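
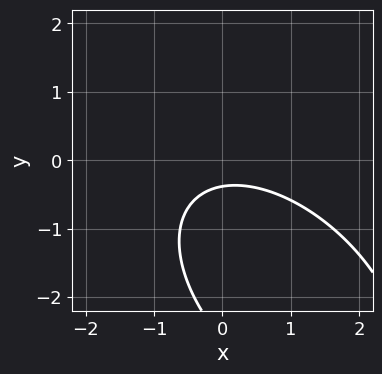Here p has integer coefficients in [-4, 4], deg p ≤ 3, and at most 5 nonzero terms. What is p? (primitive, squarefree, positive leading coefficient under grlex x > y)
x^2 + x*y + y^2 + 3*y + 1

deg p = 2. No degree-1 curve has this shape.
Against the integer gridlines: no x-intercept at any integer in the box.
Putting this together gives p.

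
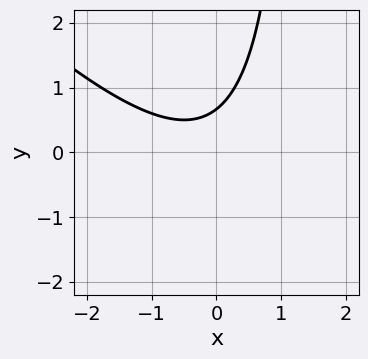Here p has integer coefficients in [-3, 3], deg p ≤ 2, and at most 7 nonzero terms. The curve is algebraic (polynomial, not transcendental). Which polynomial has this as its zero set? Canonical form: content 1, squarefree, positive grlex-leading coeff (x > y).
2*x^2 + 2*x*y + x - 3*y + 2

Degree: the shape is more complex than any degree-1 curve, so deg p = 2.
From the visible intercepts: it misses every integer gridline on the x-axis.
Together with the visible shape, these determine p as stated.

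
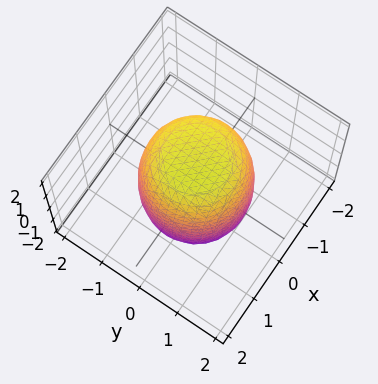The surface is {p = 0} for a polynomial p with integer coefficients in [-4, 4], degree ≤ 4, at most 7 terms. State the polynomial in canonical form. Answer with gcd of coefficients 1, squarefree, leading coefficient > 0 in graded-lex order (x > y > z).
deg p = 4. No degree-3 surface has this shape.
Symmetries: the z-axis is an axis of rotation, so x and y enter only as x² + y².
Checking where it meets the axes: a circular section at z = 1 has radius between 1 and 2.
Fitting integer coefficients to these (and the overall shape) gives p.

2*x^4 + 4*x^2*y^2 + 2*y^4 - x^2 - y^2 + z^2 - 3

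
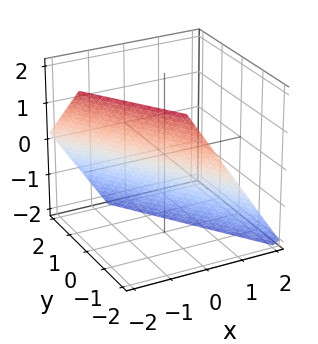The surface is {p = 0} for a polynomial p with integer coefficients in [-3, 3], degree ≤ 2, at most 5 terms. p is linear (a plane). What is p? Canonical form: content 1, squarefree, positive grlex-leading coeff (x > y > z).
3*x + 2*y + 2*z + 2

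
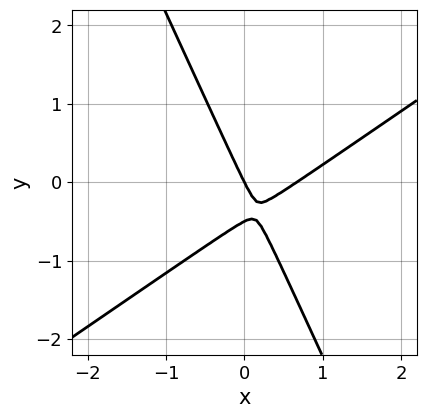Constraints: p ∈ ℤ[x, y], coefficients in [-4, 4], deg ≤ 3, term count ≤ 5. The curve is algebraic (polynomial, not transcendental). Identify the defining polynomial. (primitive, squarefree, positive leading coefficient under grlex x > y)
3*x^2 - 3*x*y - 2*y^2 - 2*x - y

Degree: no degree-1 curve has this shape, so deg p = 2.
Reading off the gridlines: it meets the y-axis at y = 0 (among the integer gridlines); it crosses the x-axis at the gridline x = 0.
Fitting integer coefficients to these (and the overall shape) gives p.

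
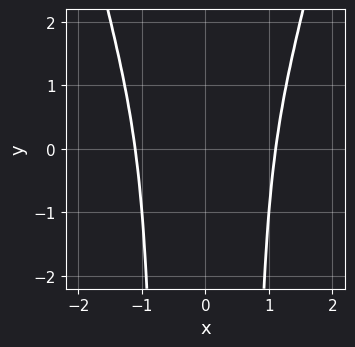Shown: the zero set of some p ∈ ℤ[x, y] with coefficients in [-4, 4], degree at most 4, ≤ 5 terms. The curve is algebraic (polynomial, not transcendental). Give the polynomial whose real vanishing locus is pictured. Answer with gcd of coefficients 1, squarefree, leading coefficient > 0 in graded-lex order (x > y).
Degree: the shape is more complex than any degree-3 curve, so deg p = 4.
Symmetries: the x ↦ −x reflection is a symmetry, so x appears only in even powers.
Reading off the gridlines: the curve avoids every integer y-axis point in the box.
Together with the visible shape, these determine p as stated.

2*x^4 - 2*x^2*y + y - 3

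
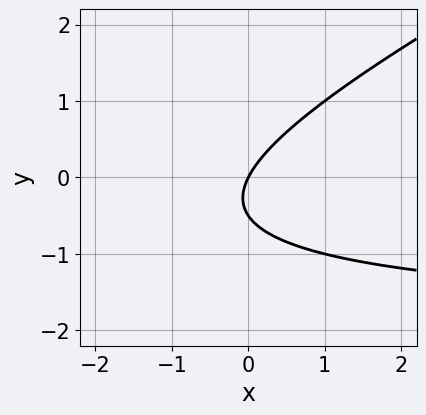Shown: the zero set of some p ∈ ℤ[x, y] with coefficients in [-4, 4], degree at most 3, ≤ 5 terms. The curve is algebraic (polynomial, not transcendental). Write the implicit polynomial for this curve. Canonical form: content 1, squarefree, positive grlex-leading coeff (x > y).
x*y - 2*y^2 + 2*x - y

The degree is 2 — no degree-1 curve has this shape.
Checking where it meets the axes: it meets the x-axis at x = 0 (among the integer gridlines); it meets the y-axis at y = 0 (among the integer gridlines).
Solving for integer coefficients yields p as stated.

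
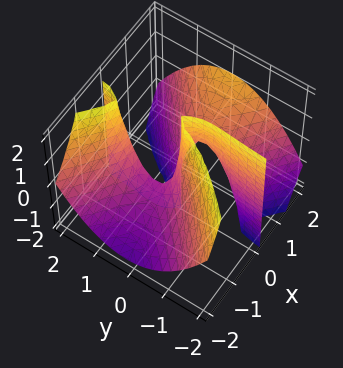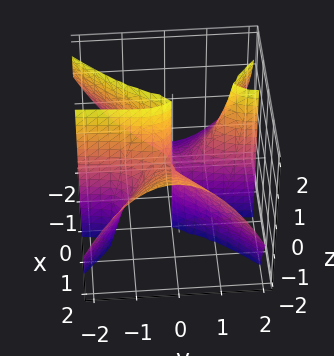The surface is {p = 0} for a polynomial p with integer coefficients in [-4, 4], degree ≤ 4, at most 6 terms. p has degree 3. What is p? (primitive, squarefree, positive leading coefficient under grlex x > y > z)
2*x^3 - 3*x^2*z - 3*x*y^2 - y

1. The degree is 3 — the shape is more complex than any degree-2 surface.
2. Reading off the gridlines: it meets the y-axis at y = 0 (among the integer gridlines); it crosses the x-axis at the gridline x = 0; the visible z-axis segment lies entirely on the surface.
3. Together with the visible shape, these determine p as stated.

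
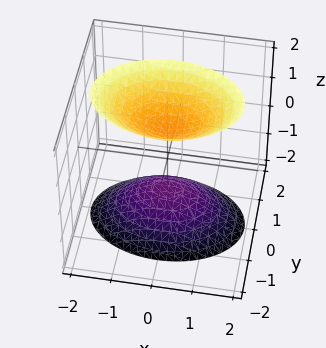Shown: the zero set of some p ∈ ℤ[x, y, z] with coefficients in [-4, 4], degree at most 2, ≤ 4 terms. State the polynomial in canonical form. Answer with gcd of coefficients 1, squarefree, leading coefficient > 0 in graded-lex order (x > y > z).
x^2 + 2*y^2 - z^2 + 1

The picture has 2 separate pieces. Treating them together as one polynomial.
deg p = 2. Two separate bowl-shaped sheets opening away from each other; a quadric.
Symmetries: the y ↦ −y reflection is a symmetry, so y appears only in even powers; mirror symmetry z ↦ −z ⇒ only even powers of z; mirror symmetry x ↦ −x ⇒ only even powers of x.
From the axis intercepts and sections: it misses every integer gridline on the y-axis; it misses every integer gridline on the x-axis.
Together with the visible shape, these determine p as stated. Check: (0, 0, -1) on the z-axis lies on the surface, and p(0, 0, -1) = 0. ✓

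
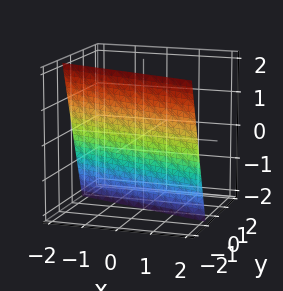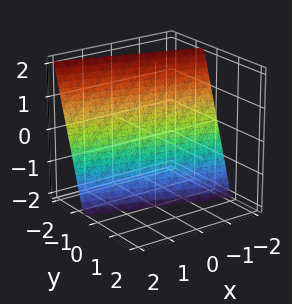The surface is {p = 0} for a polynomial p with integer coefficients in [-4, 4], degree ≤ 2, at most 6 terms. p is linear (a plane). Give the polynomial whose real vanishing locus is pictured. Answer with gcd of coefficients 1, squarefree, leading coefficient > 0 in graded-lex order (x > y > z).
x + 3*y + z + 2

(a) The degree is 1 — the surface is flat (a plane).
(b) Against the integer gridlines: it meets the z-axis at z = -2 (among the integer gridlines); one x-axis crossing is at x = -2.
(c) Assembling these constraints gives the stated polynomial.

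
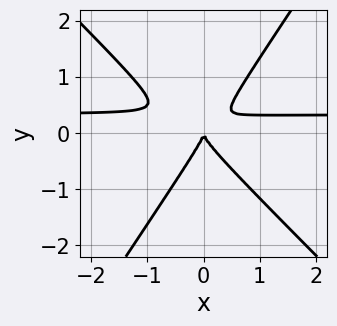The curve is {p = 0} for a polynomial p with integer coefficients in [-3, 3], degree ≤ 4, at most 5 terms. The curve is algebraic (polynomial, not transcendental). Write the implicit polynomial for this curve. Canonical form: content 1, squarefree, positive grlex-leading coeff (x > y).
3*x^2*y + x*y^2 - 2*y^3 - x^2

First, deg p = 3. The shape is more complex than any degree-2 curve.
Then, checking where it meets the axes: one x-axis crossing is at x = 0; it meets the y-axis at y = 0 (among the integer gridlines).
Finally, these observations pin down the coefficients.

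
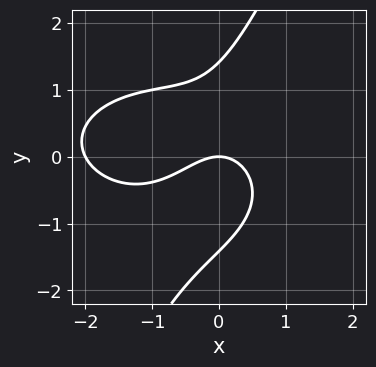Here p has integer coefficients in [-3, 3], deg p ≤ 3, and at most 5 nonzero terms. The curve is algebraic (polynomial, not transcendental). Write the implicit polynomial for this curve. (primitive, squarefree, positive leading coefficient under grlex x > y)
x^3 + 2*x*y^2 - y^3 + 2*x^2 + 2*y

(a) deg p = 3. The shape is more complex than any degree-2 curve.
(b) From the axis intercepts and sections: among the integer gridlines, it crosses the x-axis at x ∈ {-2, 0}; one y-axis crossing is at y = 0.
(c) The integer polynomial consistent with all of this is the stated p.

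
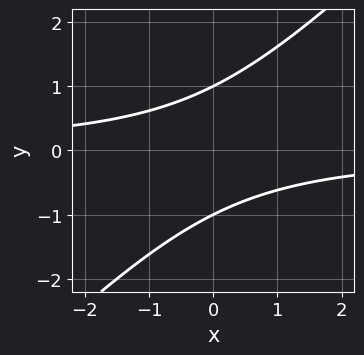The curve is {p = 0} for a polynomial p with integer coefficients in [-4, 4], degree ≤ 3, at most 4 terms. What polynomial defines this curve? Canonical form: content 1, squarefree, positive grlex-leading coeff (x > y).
1. The degree is 2 — the shape is more complex than any degree-1 curve.
2. Reading off the gridlines: it misses every integer gridline on the x-axis; the y-axis gridline crossings are at y ∈ {-1, 1}.
3. Assembling these constraints gives the stated polynomial.

x*y - y^2 + 1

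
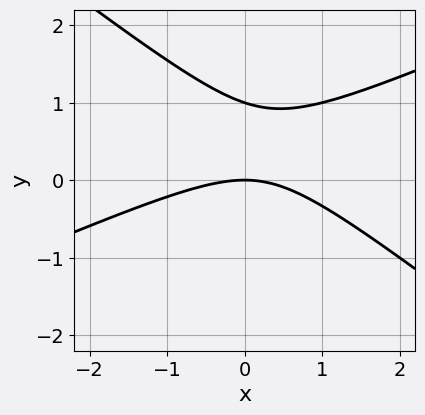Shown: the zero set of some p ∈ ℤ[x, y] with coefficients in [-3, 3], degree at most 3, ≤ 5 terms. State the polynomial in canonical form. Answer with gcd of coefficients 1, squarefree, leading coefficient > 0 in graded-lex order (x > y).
First, deg p = 2.
Next, against the integer gridlines: the y-axis gridline crossings are at y ∈ {0, 1}; one x-axis crossing is at x = 0.
Finally, fitting integer coefficients to these (and the overall shape) gives p.

x^2 - x*y - 3*y^2 + 3*y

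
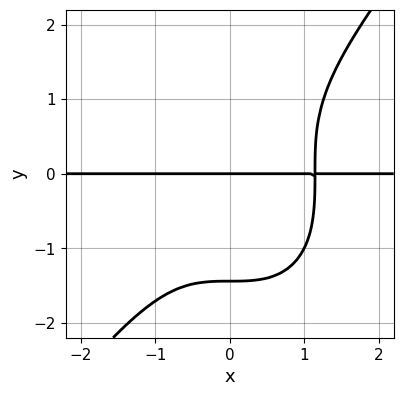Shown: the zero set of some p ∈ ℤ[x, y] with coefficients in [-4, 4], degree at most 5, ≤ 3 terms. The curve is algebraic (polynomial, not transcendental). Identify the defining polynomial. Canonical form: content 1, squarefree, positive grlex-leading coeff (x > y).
The degree is 4 — no degree-3 curve has this shape.
Reading off the gridlines: it crosses the y-axis at the gridline y = 0; the visible x-axis segment lies entirely on the curve.
Together with the visible shape, these determine p as stated.

2*x^3*y - y^4 - 3*y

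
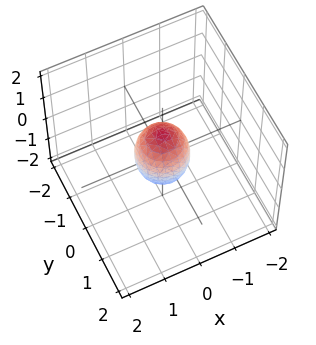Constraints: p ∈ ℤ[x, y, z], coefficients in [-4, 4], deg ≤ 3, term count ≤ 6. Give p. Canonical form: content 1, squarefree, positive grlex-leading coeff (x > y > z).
(a) The degree is 2 — a closed, bounded, convex surface; a quadric.
(b) Symmetries: every cross-section ⟂ z is a circle, so x, y appear only via x² + y²; the z ↦ −z reflection is a symmetry, so z appears only in even powers.
(c) Against the integer gridlines: a circular section at z = 0 has radius between 0 and 1; among the integer gridlines, it crosses the z-axis at z ∈ {-1, 1}.
(d) The integer polynomial consistent with all of this is the stated p.

2*x^2 + 2*y^2 + z^2 - 1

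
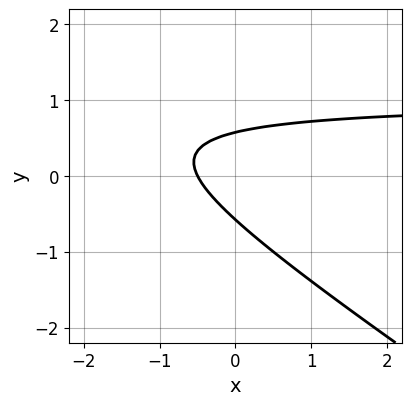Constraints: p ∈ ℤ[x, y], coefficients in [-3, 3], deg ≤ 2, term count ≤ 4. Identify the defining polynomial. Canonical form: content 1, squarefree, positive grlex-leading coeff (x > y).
First, deg p = 2. A generic line meets the curve in up to 2 points.
Finally, solving for integer coefficients yields p as stated.

2*x*y + 3*y^2 - 2*x - 1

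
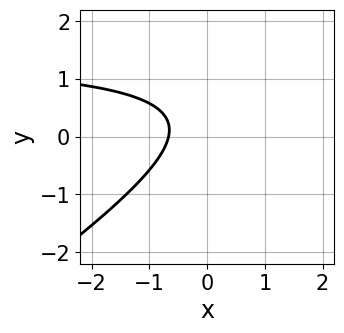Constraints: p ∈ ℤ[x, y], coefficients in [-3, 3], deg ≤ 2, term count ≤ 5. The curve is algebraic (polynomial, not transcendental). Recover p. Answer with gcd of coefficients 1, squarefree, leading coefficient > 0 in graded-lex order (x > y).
2*x*y - 3*y^2 - 3*x + 2*y - 2

First, degree: no degree-1 curve has this shape, so deg p = 2.
Next, from the visible intercepts: it misses every integer gridline on the y-axis.
Finally, solving for integer coefficients yields p as stated.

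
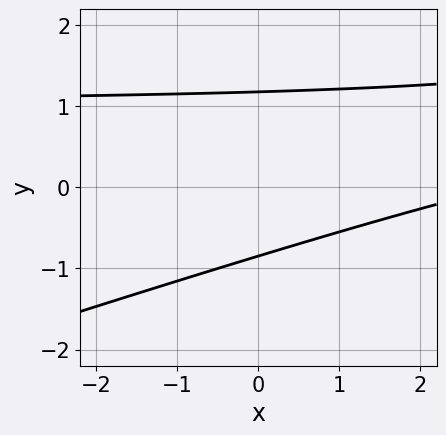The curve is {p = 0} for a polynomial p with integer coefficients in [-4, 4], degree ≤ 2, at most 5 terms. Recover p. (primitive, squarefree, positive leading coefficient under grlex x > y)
x*y - 3*y^2 - x + y + 3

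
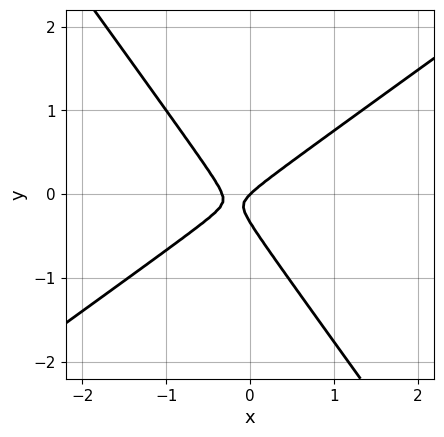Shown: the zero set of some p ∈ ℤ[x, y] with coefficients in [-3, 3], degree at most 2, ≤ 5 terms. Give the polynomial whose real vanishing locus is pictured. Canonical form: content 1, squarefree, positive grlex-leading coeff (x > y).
3*x^2 - 2*x*y - 3*y^2 + x - y

First, the degree is 2 — no degree-1 curve has this shape.
Next, against the integer gridlines: one x-axis crossing is at x = 0; one y-axis crossing is at y = 0.
Finally, fitting integer coefficients to these (and the overall shape) gives p.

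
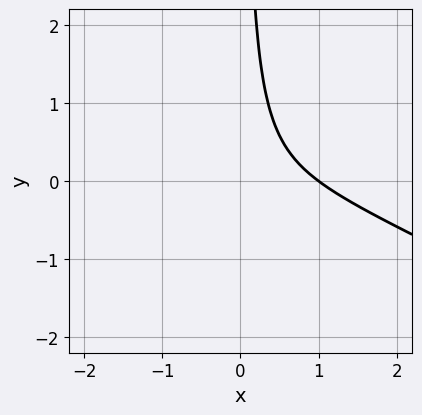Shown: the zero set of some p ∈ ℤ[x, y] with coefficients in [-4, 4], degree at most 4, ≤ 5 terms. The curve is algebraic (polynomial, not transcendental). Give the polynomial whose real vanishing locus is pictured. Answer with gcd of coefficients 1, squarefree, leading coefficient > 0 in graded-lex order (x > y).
First, the degree is 3 — a generic line meets the curve in up to 3 points.
Then, from the visible intercepts: no y-intercept at any integer in the box; it meets the x-axis at x = 1 (among the integer gridlines).
Finally, fitting integer coefficients to these (and the overall shape) gives p.

x^3 + 2*x^2*y + 2*x*y - 1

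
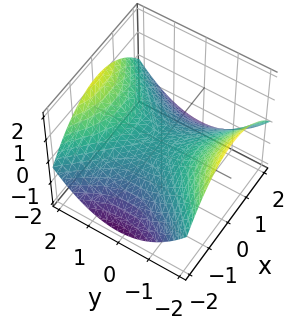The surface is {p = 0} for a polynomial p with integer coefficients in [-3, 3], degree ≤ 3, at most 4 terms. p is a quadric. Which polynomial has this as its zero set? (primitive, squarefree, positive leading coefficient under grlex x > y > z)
1. The degree is 2 — a saddle surface; a quadric.
2. Symmetries: it's symmetric under x → −x, forcing even powers of x; the y ↦ −y reflection is a symmetry, so y appears only in even powers.
3. From the axis intercepts and sections: it meets the x-axis at x = 0 (among the integer gridlines); it crosses the y-axis at the gridline y = 0.
4. These observations pin down the coefficients.

x^2 - y^2 + 3*z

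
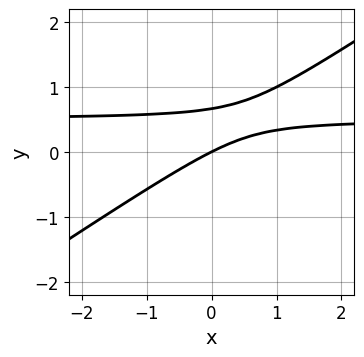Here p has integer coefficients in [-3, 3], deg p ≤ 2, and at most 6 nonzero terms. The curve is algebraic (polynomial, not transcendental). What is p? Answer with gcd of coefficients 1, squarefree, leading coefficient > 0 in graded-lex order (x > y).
First, degree: no degree-1 curve has this shape, so deg p = 2.
Then, against the integer gridlines: it meets the y-axis at y = 0 (among the integer gridlines); it crosses the x-axis at the gridline x = 0.
Finally, matching integer coefficients to the picture gives p.

2*x*y - 3*y^2 - x + 2*y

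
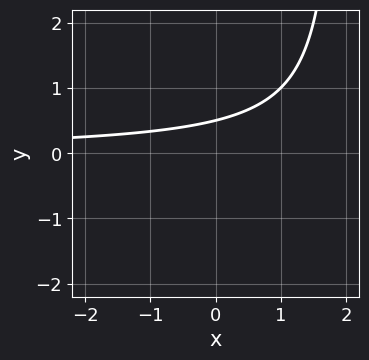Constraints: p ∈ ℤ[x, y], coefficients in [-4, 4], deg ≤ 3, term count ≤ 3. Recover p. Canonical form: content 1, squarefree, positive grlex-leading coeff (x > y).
x*y - 2*y + 1

(a) deg p = 2.
(b) Reading off the gridlines: the curve avoids every integer x-axis point in the box.
(c) These observations pin down the coefficients.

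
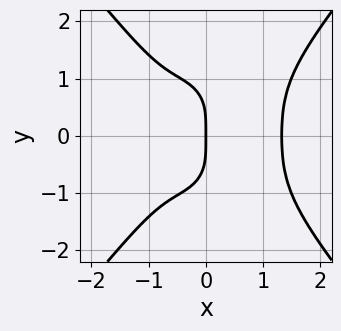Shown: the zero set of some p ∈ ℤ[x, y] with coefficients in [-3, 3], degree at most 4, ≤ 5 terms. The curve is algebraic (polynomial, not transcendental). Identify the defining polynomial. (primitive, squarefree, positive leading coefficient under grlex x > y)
2*x^4 - y^4 - x*y^2 - 2*x^2 - 2*x

1. deg p = 4. No degree-3 curve has this shape.
2. Symmetries: it's symmetric under y → −y, forcing even powers of y.
3. Against the integer gridlines: it crosses the y-axis at the gridline y = 0; one x-axis crossing is at x = 0.
4. Assembling these constraints gives the stated polynomial.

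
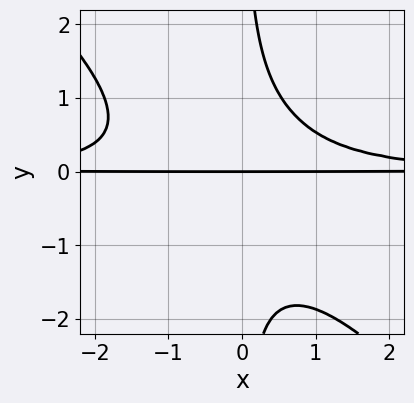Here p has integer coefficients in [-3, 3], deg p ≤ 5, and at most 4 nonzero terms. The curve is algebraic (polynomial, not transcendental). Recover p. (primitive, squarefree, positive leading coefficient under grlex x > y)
3*x^2*y^2 + 3*x*y^3 + x*y^2 - 3*y

First, the degree is 4 — no degree-3 curve has this shape.
Next, reading off the gridlines: the visible x-axis segment lies entirely on the curve; it meets the y-axis at y = 0 (among the integer gridlines).
Finally, solving for integer coefficients yields p as stated.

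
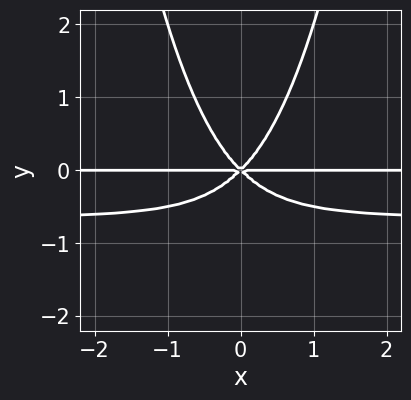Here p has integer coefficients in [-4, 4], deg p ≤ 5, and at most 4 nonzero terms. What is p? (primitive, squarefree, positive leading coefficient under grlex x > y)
3*x^2*y^2 + 2*x^2*y - 2*y^3

1. deg p = 4. No degree-3 curve has this shape.
2. Symmetries: it's symmetric under x → −x, forcing even powers of x.
3. From the visible intercepts: every point of the x-axis in the box is on the curve; it meets the y-axis at y = 0 (among the integer gridlines).
4. These observations pin down the coefficients.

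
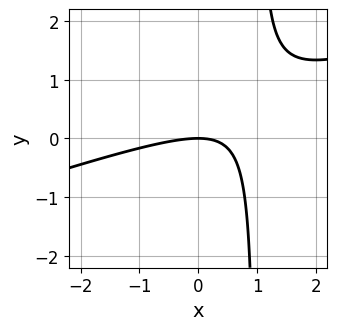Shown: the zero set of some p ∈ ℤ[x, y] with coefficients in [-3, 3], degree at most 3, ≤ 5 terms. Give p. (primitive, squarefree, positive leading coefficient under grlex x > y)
x^2 - 3*x*y + 3*y

1. deg p = 2. A generic line meets the curve in up to 2 points.
2. Checking where it meets the axes: one y-axis crossing is at y = 0; it crosses the x-axis at the gridline x = 0.
3. The integer polynomial consistent with all of this is the stated p.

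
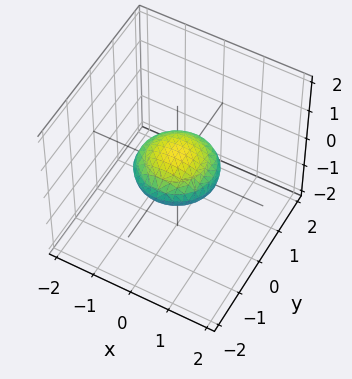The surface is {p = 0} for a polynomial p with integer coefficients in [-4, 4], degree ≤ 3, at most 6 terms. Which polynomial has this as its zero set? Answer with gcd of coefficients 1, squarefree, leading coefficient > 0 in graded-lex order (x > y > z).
x^2 + y^2 + 3*z^2 - 1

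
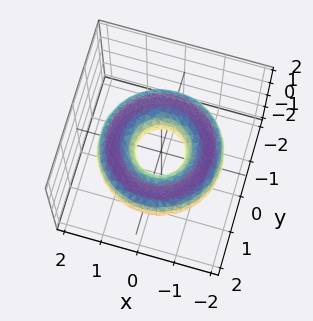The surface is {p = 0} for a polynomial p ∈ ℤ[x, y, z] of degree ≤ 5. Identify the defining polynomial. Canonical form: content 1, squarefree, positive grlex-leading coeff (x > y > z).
x^4 + 2*x^2*y^2 + y^4 - 3*x^2 - 3*y^2 + 3*z^2 + 1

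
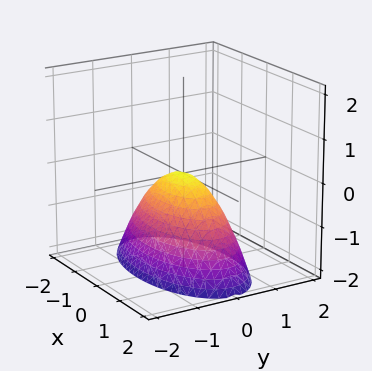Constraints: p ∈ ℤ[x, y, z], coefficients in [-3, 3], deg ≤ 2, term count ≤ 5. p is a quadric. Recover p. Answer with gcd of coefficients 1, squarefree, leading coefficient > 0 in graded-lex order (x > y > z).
x^2 + 3*y^2 + 2*z

First, deg p = 2. A paraboloid; a quadric.
Next, symmetries: it's symmetric under x → −x, forcing even powers of x; the y ↦ −y reflection is a symmetry, so y appears only in even powers.
Next, from the visible intercepts: one y-axis crossing is at y = 0; one z-axis crossing is at z = 0; it crosses the x-axis at the gridline x = 0.
Finally, fitting integer coefficients to these (and the overall shape) gives p.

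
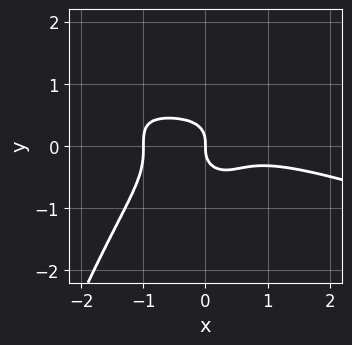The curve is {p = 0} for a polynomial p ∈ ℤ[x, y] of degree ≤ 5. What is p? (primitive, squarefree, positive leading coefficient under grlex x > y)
x^4 + 3*x^3*y + 3*x^2*y + 3*y^3 + x

First, degree: no degree-3 curve has this shape, so deg p = 4.
Then, from the visible intercepts: among the integer gridlines, it crosses the x-axis at x ∈ {-1, 0}; it crosses the y-axis at the gridline y = 0.
Finally, assembling these constraints gives the stated polynomial.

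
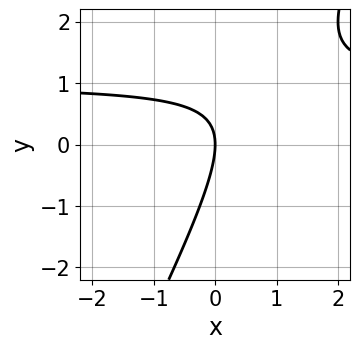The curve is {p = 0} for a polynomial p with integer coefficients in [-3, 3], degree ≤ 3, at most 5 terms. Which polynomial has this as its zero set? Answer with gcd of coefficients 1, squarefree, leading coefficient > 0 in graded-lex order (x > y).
2*x*y - y^2 - 2*x

First, degree: the shape is more complex than any degree-1 curve, so deg p = 2.
Then, observable constraints: it crosses the y-axis at the gridline y = 0; it meets the x-axis at x = 0 (among the integer gridlines).
Finally, the integer polynomial consistent with all of this is the stated p.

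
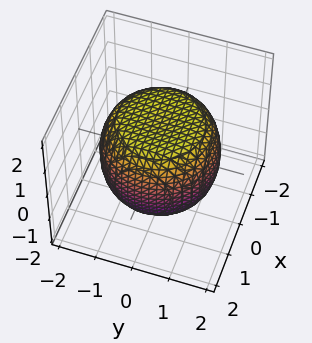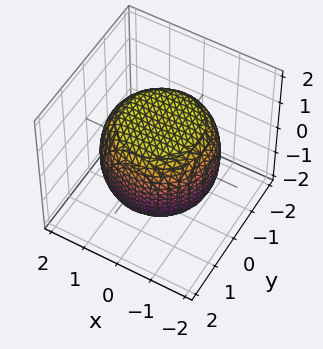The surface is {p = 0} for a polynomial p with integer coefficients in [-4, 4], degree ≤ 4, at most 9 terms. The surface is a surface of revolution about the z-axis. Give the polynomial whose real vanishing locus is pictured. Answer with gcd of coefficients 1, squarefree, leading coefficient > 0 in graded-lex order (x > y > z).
(a) deg p = 4. The shape is more complex than any degree-3 surface.
(b) Symmetries: the surface is invariant under rotation about z: p = q(x² + y², z).
(c) Observable constraints: a circular section at z = -1 has radius between 1 and 2.
(d) Assembling these constraints gives the stated polynomial.

x^4 + 2*x^2*y^2 + y^4 - x^2 - y^2 + 2*z^2 - 3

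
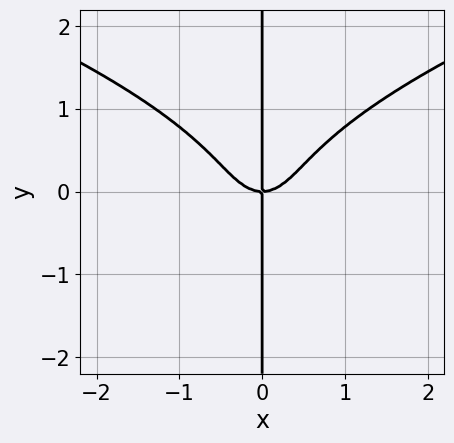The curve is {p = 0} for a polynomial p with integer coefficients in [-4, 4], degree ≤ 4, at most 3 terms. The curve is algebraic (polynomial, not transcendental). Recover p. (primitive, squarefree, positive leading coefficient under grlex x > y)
1. deg p = 4.
2. From the axis intercepts and sections: the visible y-axis segment lies entirely on the curve; it meets the x-axis at x = 0 (among the integer gridlines).
3. Solving for integer coefficients yields p as stated.

3*x*y^3 - 3*x^3 + 2*x*y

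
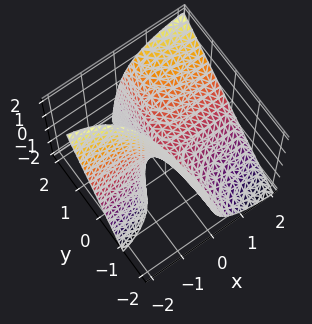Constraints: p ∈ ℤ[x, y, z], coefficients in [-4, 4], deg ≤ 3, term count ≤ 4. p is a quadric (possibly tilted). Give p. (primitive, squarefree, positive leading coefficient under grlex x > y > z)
4*x*y - 3*x*z - 2*z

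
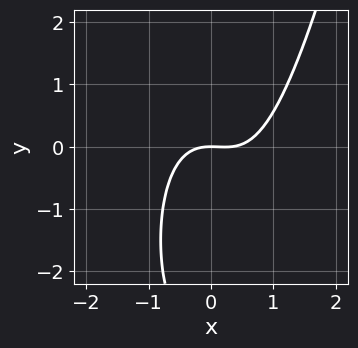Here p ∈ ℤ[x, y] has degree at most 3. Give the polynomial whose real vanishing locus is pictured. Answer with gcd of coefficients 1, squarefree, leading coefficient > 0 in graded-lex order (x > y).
Degree: no degree-2 curve has this shape, so deg p = 3.
Observable constraints: it meets the y-axis at y = 0 (among the integer gridlines); it meets the x-axis at x = 0 (among the integer gridlines).
These observations pin down the coefficients.

3*x^3 - x^2 - y^2 - 3*y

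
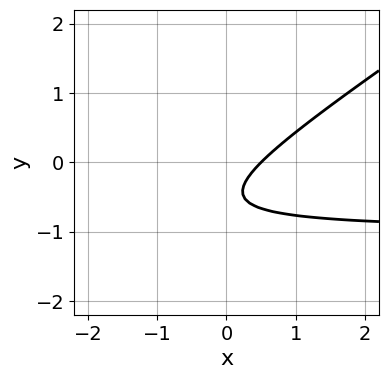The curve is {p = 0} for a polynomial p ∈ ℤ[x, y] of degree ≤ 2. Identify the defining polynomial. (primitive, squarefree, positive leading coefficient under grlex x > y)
2*x*y - 3*y^2 + 2*x - 3*y - 1

First, the degree is 2 — no degree-1 curve has this shape.
Then, from the visible intercepts: no y-intercept at any integer in the box.
Finally, solving for integer coefficients yields p as stated.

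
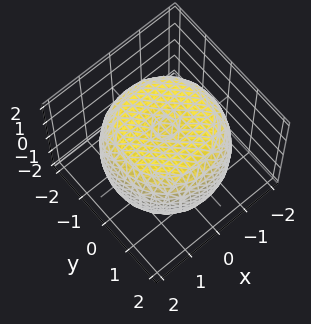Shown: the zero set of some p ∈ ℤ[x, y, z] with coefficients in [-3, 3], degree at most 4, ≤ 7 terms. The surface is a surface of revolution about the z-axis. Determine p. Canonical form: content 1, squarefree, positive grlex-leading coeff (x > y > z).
x^4 + 2*x^2*y^2 + y^4 - 2*x^2 - 2*y^2 + 2*z^2 - 3

First, deg p = 4. No degree-3 surface has this shape.
Then, symmetry: every cross-section ⟂ z is a circle, so x, y appear only via x² + y².
Then, observable constraints: a circular section at z = 1 has radius between 1 and 2.
Finally, together with the visible shape, these determine p as stated.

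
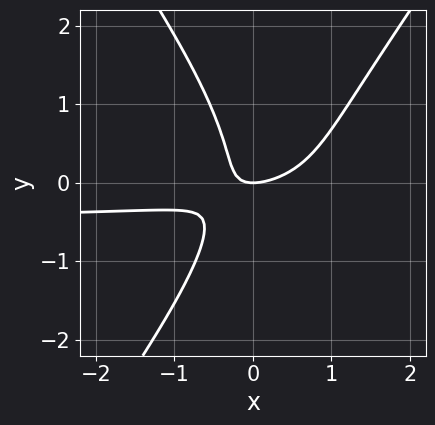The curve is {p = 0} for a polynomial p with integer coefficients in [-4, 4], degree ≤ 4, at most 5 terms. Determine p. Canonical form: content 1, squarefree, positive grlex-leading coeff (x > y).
1. Degree: a generic line meets the curve in up to 3 points, so deg p = 3.
2. From the visible intercepts: it crosses the x-axis at the gridline x = 0; it crosses the y-axis at the gridline y = 0.
3. Matching integer coefficients to the picture gives p.

2*x^2*y - y^3 + x^2 - 2*x*y - y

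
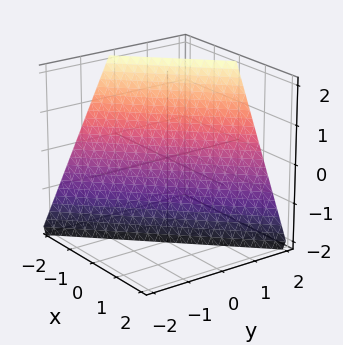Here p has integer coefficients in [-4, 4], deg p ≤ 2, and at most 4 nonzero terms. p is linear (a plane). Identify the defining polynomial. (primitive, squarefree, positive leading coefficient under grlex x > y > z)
2*x - 2*y + z + 2

(a) Degree: every cross-section is a straight line — this is a plane, so deg p = 1.
(b) From the visible intercepts: one y-axis crossing is at y = 1; it meets the z-axis at z = -2 (among the integer gridlines).
(c) Assembling these constraints gives the stated polynomial. Check: (-1, 0, 0) on the x-axis lies on the surface, and p(-1, 0, 0) = 0. ✓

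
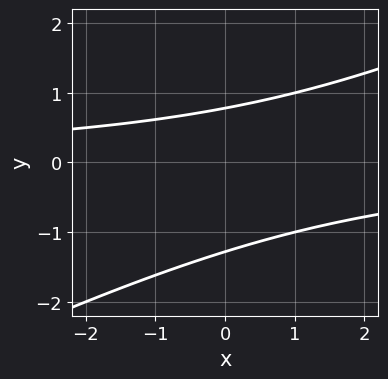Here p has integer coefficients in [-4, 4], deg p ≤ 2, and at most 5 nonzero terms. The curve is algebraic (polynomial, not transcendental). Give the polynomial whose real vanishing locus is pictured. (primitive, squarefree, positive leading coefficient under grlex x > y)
x*y - 2*y^2 - y + 2

(a) deg p = 2.
(b) Against the integer gridlines: it misses every integer gridline on the x-axis.
(c) Together with the visible shape, these determine p as stated.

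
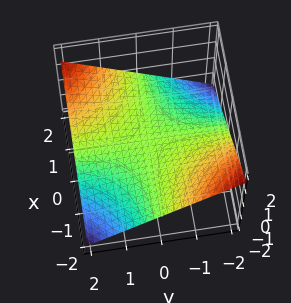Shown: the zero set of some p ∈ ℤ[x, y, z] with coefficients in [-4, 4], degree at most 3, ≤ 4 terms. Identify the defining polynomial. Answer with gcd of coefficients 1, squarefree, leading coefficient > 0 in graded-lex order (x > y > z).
1. deg p = 2. A saddle surface; a quadric.
2. Against the integer gridlines: it meets the z-axis at z = 0 (among the integer gridlines); every point of the y-axis in the box is on the surface.
3. Fitting integer coefficients to these (and the overall shape) gives p. Check: (1, 0, 0) on the x-axis lies on the surface, and p(1, 0, 0) = 0. ✓

x*y - 3*z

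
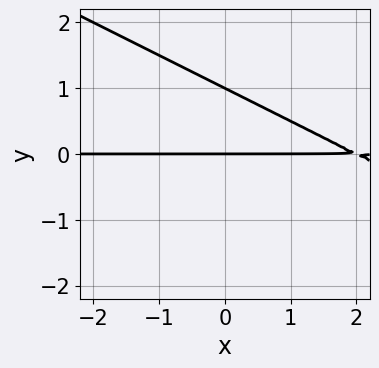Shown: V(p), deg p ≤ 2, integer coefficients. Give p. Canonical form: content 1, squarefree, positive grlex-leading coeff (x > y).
x*y + 2*y^2 - 2*y

Degree: a generic line meets the curve in up to 2 points, so deg p = 2.
Against the integer gridlines: every point of the x-axis in the box is on the curve; among the integer gridlines, it crosses the y-axis at y ∈ {0, 1}.
Solving for integer coefficients yields p as stated.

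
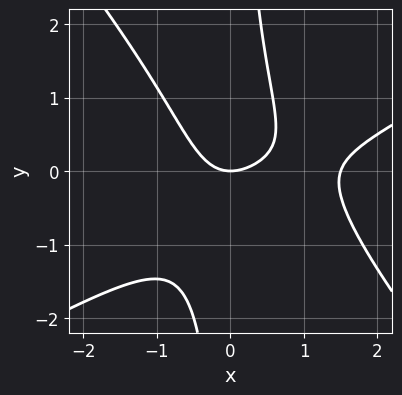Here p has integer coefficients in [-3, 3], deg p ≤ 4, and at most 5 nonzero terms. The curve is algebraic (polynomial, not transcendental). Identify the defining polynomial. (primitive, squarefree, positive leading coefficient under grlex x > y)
2*x^3 - 2*x^2*y - 3*x*y^2 - 3*x^2 + 3*y

The degree is 3 — no degree-2 curve has this shape.
Reading off the gridlines: one y-axis crossing is at y = 0; it meets the x-axis at x = 0 (among the integer gridlines).
Fitting integer coefficients to these (and the overall shape) gives p.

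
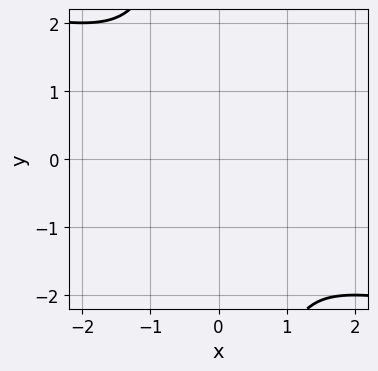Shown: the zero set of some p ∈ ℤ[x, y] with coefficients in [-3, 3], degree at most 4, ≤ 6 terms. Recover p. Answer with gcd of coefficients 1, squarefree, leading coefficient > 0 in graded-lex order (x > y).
x*y^3 + 3*x^2 + 2*x*y + 3*y^2

1. Degree: a generic line meets the curve in up to 4 points, so deg p = 4.
2. Matching integer coefficients to the picture gives p.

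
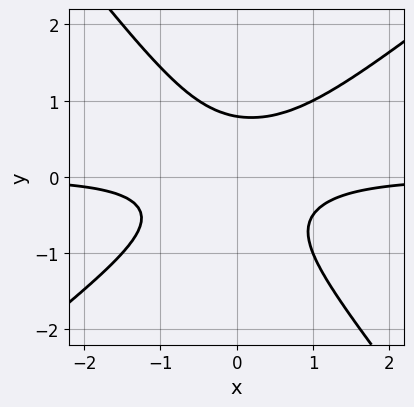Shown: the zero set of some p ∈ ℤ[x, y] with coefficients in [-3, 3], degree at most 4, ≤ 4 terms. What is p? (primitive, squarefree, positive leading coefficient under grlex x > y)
First, degree: the shape is more complex than any degree-2 curve, so deg p = 3.
Next, reading off the gridlines: it misses every integer gridline on the x-axis.
Finally, together with the visible shape, these determine p as stated.

2*x^2*y - x*y^2 - 2*y^3 + 1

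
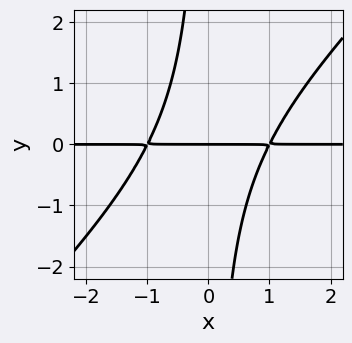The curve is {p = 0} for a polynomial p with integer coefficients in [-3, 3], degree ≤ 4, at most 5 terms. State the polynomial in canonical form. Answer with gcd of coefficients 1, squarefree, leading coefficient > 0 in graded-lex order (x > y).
x^2*y - x*y^2 - y

(a) deg p = 3. No degree-2 curve has this shape.
(b) From the visible intercepts: it meets the y-axis at y = 0 (among the integer gridlines); every point of the x-axis in the box is on the curve.
(c) These observations pin down the coefficients.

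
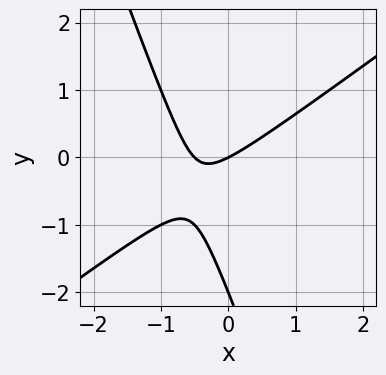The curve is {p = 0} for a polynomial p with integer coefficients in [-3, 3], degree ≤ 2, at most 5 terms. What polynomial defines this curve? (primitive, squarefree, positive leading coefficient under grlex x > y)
2*x^2 - 2*x*y - y^2 + x - 2*y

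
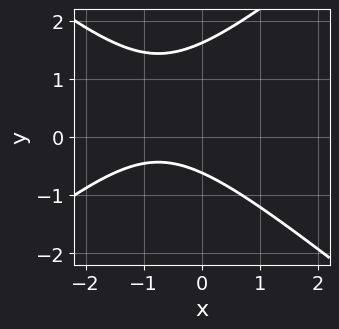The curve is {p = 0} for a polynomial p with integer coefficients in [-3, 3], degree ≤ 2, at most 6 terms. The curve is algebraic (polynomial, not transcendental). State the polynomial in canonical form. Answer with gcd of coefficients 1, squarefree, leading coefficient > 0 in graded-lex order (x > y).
1. Degree: the shape is more complex than any degree-1 curve, so deg p = 2.
2. Observable constraints: no x-intercept at any integer in the box.
3. Fitting integer coefficients to these (and the overall shape) gives p.

2*x^2 - 3*y^2 + 3*x + 3*y + 3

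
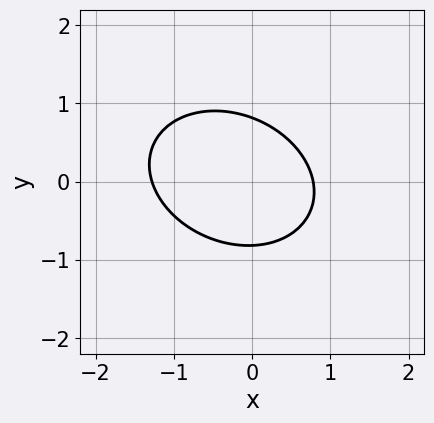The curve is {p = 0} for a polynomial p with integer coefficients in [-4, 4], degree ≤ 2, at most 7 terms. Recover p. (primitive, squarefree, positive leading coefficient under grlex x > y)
2*x^2 + x*y + 3*y^2 + x - 2

(a) Degree: a generic line meets the curve in up to 2 points, so deg p = 2.
(b) Matching integer coefficients to the picture gives p.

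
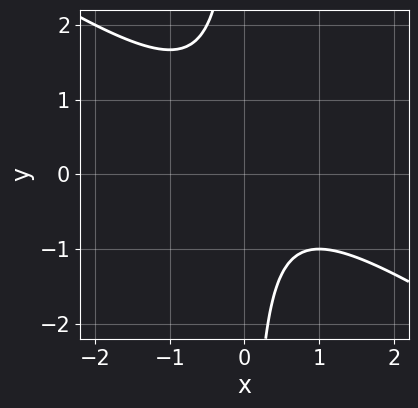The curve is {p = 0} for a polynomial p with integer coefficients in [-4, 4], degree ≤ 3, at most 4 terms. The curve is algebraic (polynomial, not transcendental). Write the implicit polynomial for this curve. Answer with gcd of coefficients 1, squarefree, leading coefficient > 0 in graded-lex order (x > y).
(a) Degree: no degree-1 curve has this shape, so deg p = 2.
(b) Observable constraints: the curve avoids every integer x-axis point in the box; the curve avoids every integer y-axis point in the box.
(c) Matching integer coefficients to the picture gives p.

2*x^2 + 3*x*y - x + 2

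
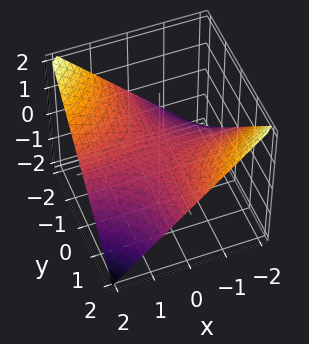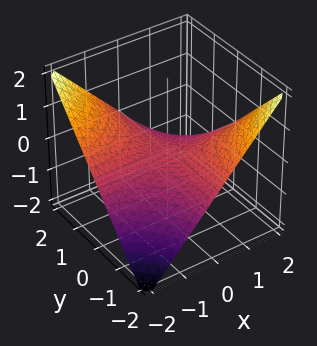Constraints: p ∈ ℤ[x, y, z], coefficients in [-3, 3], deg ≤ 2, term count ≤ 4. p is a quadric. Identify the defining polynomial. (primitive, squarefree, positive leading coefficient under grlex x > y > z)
x*y + 2*z

(a) The degree is 2 — a saddle surface; a quadric.
(b) Checking where it meets the axes: it crosses the z-axis at the gridline z = 0; the visible y-axis segment lies entirely on the surface; the visible x-axis segment lies entirely on the surface.
(c) Assembling these constraints gives the stated polynomial.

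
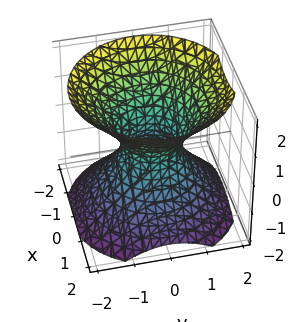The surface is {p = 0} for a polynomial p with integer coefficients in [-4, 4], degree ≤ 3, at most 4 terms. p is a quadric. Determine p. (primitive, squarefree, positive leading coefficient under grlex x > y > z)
First, deg p = 2. One connected sheet with a waist; a quadric.
Next, symmetry: the surface is invariant under rotation about z: p = q(x² + y², z); the z ↦ −z reflection is a symmetry, so z appears only in even powers.
Then, checking where it meets the axes: no z-intercept at any integer in the box; a circular section at z = -1 has radius between 1 and 2.
Finally, the integer polynomial consistent with all of this is the stated p.

3*x^2 + 3*y^2 - 3*z^2 - 2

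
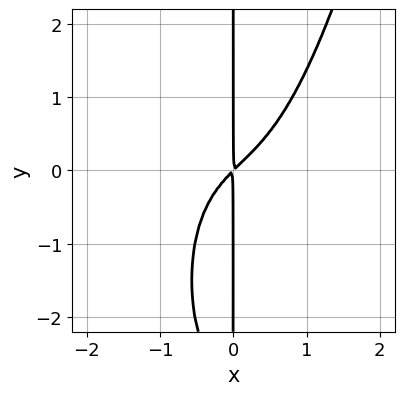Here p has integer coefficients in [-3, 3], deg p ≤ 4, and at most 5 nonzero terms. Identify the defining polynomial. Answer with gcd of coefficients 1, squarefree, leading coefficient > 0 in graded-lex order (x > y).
1. Degree: a generic line meets the curve in up to 4 points, so deg p = 4.
2. From the visible intercepts: the visible y-axis segment lies entirely on the curve.
3. Assembling these constraints gives the stated polynomial.

3*x^4 - x*y^2 + 3*x^2 - 3*x*y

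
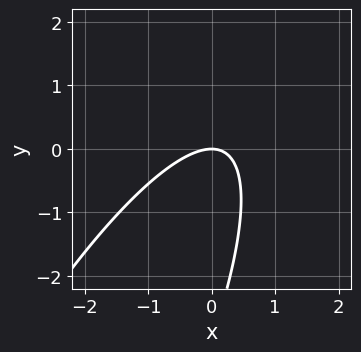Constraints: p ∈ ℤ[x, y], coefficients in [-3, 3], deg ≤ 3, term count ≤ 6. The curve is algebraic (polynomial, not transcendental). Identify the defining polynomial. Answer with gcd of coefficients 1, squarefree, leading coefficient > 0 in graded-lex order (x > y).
(a) Degree: the shape is more complex than any degree-1 curve, so deg p = 2.
(b) Observable constraints: it meets the y-axis at y = 0 (among the integer gridlines); one x-axis crossing is at x = 0.
(c) Assembling these constraints gives the stated polynomial.

3*x^2 - 3*x*y + y^2 + 3*y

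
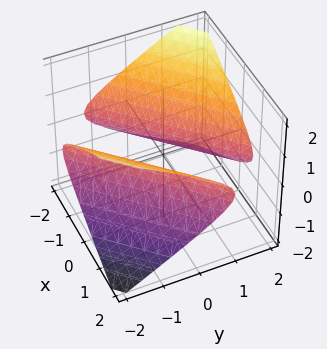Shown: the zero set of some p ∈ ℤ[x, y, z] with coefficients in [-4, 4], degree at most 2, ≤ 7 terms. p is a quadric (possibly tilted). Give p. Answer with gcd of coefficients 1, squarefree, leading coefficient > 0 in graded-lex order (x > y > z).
x^2 - 2*x*y + y^2 - 3*z^2 - 1

First, the picture has 2 separate pieces. Treating them together as one polynomial.
Next, deg p = 2. A generic line meets the surface in up to 2 points.
Then, against the integer gridlines: among the integer gridlines, it crosses the x-axis at x ∈ {-1, 1}; the y-axis gridline crossings are at y ∈ {-1, 1}; it misses every integer gridline on the z-axis.
Finally, these observations pin down the coefficients.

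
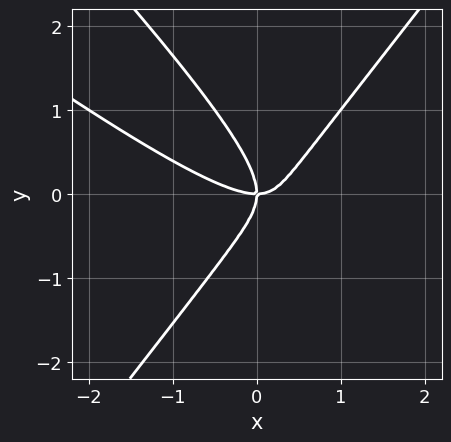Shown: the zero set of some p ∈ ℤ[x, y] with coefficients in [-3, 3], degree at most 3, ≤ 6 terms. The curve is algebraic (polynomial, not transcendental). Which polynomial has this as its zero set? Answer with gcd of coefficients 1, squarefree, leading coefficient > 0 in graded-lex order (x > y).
2*x^3 + 3*x^2*y - x*y^2 - 2*y^3 - 2*x*y

First, degree: no degree-2 curve has this shape, so deg p = 3.
Next, against the integer gridlines: it crosses the x-axis at the gridline x = 0; it crosses the y-axis at the gridline y = 0.
Finally, matching integer coefficients to the picture gives p.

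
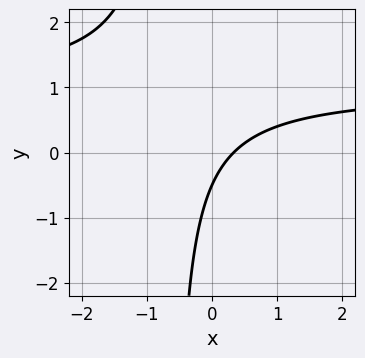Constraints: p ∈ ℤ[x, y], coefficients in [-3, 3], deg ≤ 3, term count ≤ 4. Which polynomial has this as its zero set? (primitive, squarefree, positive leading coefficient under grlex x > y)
3*x*y - 3*x + 2*y + 1

First, deg p = 2. A generic line meets the curve in up to 2 points.
Finally, the integer polynomial consistent with all of this is the stated p.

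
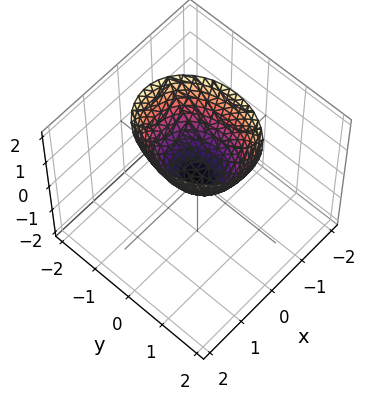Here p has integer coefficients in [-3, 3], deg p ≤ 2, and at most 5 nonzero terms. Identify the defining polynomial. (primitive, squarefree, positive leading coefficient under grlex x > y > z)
3*x^2 + 2*y^2 - 2*z

1. Degree: a single bowl opening along one axis; a quadric, so deg p = 2.
2. Symmetries: mirror symmetry x ↦ −x ⇒ only even powers of x; it's symmetric under y → −y, forcing even powers of y.
3. Checking where it meets the axes: it meets the y-axis at y = 0 (among the integer gridlines); it meets the x-axis at x = 0 (among the integer gridlines).
4. Assembling these constraints gives the stated polynomial.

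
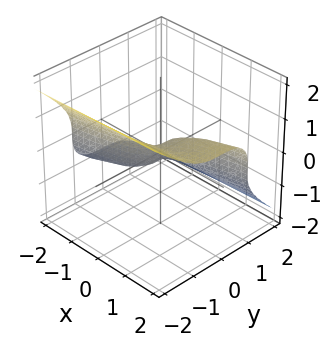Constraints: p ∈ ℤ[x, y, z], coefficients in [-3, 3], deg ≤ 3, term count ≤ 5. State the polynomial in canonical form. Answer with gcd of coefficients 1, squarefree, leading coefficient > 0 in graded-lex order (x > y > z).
Degree: a generic line meets the surface in up to 3 points, so deg p = 3.
From the visible intercepts: it meets the y-axis at y = 0 (among the integer gridlines); it crosses the x-axis at the gridline x = 0; it meets the z-axis at z = 0 (among the integer gridlines).
Solving for integer coefficients yields p as stated.

2*y^3 + 3*z^3 - x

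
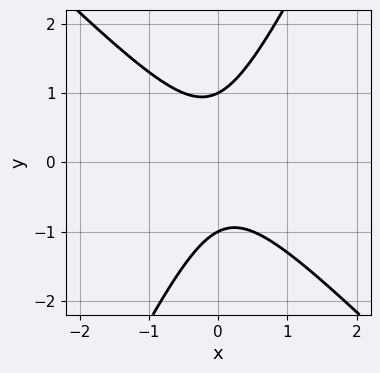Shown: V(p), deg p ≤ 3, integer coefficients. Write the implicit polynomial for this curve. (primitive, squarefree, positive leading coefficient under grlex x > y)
1. The degree is 2 — a generic line meets the curve in up to 2 points.
2. Observable constraints: it misses every integer gridline on the x-axis; the y-axis gridline crossings are at y ∈ {-1, 1}.
3. Together with the visible shape, these determine p as stated.

2*x^2 + x*y - y^2 + 1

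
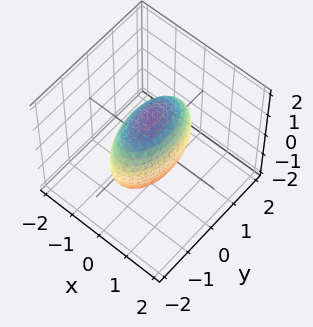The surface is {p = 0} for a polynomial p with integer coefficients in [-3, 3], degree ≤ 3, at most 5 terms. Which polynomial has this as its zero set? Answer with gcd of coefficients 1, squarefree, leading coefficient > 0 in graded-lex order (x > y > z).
3*x^2 + y^2 + z^2 - 2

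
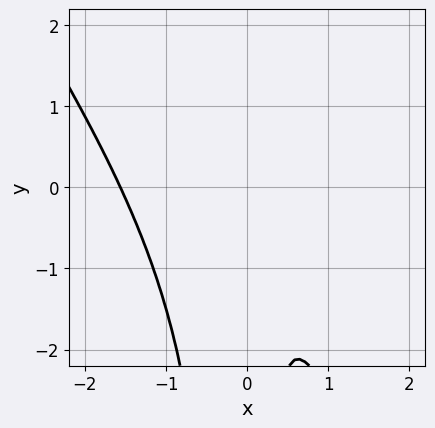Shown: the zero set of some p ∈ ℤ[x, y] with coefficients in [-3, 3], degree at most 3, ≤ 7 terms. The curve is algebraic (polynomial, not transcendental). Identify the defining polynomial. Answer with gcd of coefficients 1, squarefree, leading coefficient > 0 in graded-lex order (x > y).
3*x^3 + 2*x^2*y + 3*x^2 - 2*x + 1

First, the degree is 3 — a generic line meets the curve in up to 3 points.
Next, from the axis intercepts and sections: the curve avoids every integer y-axis point in the box.
Finally, together with the visible shape, these determine p as stated.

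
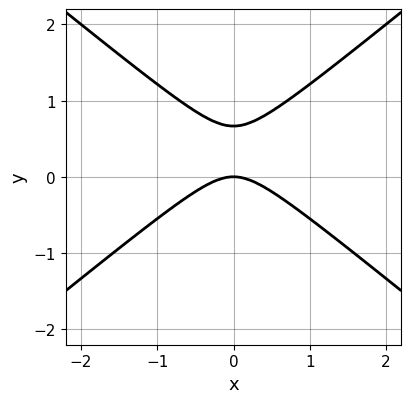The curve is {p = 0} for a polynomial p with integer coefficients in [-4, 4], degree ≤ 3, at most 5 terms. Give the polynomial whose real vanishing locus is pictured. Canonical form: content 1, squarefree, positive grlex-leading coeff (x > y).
(a) Degree: the shape is more complex than any degree-1 curve, so deg p = 2.
(b) Symmetries: mirror symmetry x ↦ −x ⇒ only even powers of x.
(c) From the axis intercepts and sections: it meets the x-axis at x = 0 (among the integer gridlines); it meets the y-axis at y = 0 (among the integer gridlines).
(d) Putting this together gives p.

2*x^2 - 3*y^2 + 2*y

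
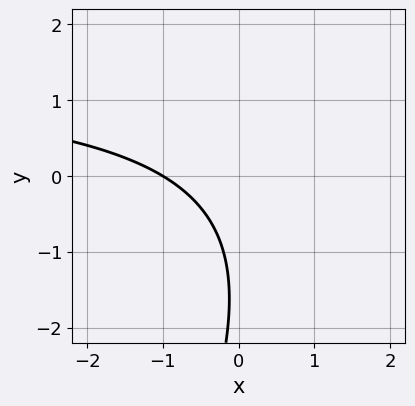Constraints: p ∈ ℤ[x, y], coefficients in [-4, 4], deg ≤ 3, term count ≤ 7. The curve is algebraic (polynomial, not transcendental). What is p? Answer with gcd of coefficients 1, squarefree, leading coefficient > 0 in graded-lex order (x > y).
1. Degree: a generic line meets the curve in up to 2 points, so deg p = 2.
2. From the axis intercepts and sections: it misses every integer gridline on the y-axis; it meets the x-axis at x = -1 (among the integer gridlines).
3. Fitting integer coefficients to these (and the overall shape) gives p.

2*x*y - y^2 - 3*x - 3*y - 3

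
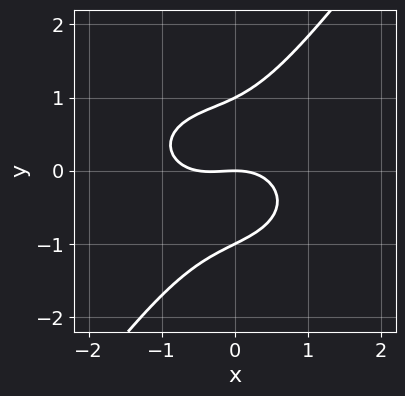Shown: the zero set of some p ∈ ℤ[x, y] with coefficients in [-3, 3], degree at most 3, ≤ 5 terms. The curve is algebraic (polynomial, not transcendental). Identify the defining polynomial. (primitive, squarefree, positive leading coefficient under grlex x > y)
1. deg p = 3.
2. Reading off the gridlines: among the integer gridlines, it crosses the y-axis at y ∈ {-1, 0, 1}; it crosses the x-axis at the gridline x = 0.
3. Putting this together gives p.

2*x^3 + 3*x*y^2 - 3*y^3 + x^2 + 3*y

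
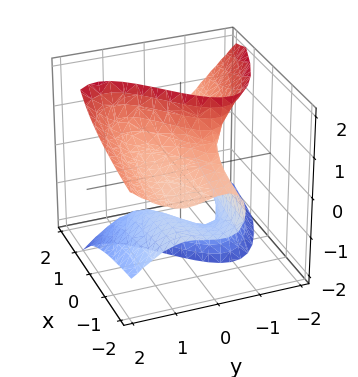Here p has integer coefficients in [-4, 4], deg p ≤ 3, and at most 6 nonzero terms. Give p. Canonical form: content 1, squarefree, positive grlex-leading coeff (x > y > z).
3*x*z^2 + 3*y^3 - 3*y*z^2 - 3*y^2 + 2

First, deg p = 3.
Then, from the visible intercepts: it misses every integer gridline on the x-axis; no z-intercept at any integer in the box.
Finally, putting this together gives p.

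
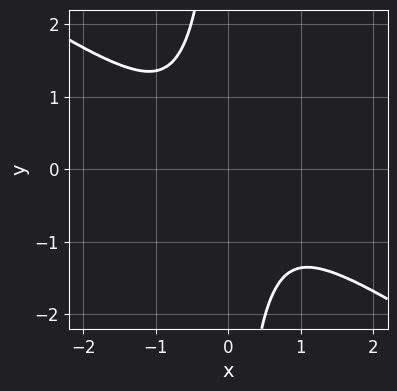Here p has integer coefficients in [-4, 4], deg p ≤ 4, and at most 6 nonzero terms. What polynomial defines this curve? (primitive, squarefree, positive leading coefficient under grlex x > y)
1. Degree: a generic line meets the curve in up to 4 points, so deg p = 4.
2. Putting this together gives p.

x^4 + 3*x*y^3 + x^2 + 3*y^2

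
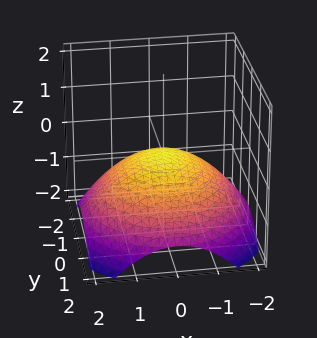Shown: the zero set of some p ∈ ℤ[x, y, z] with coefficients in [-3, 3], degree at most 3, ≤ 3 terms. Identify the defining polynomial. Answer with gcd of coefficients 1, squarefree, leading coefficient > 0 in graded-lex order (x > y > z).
x^2 + y^2 + 3*z

deg p = 2. A single bowl opening along one axis; a quadric.
Symmetries: rotational symmetry about the z-axis ⇒ p depends on x, y only through x² + y².
Observable constraints: it crosses the y-axis at the gridline y = 0; one z-axis crossing is at z = 0; it crosses the x-axis at the gridline x = 0; a circular section at z = -1 has radius between 1 and 2.
Together with the visible shape, these determine p as stated.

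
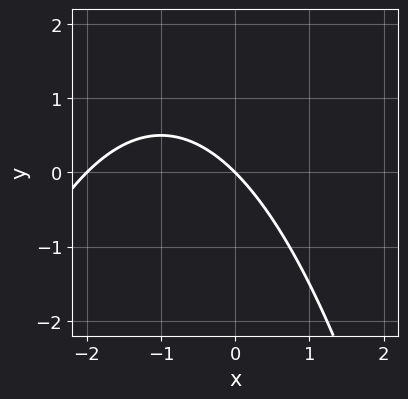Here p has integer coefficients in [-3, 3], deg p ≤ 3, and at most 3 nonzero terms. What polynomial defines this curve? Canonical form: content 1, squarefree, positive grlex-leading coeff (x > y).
First, the degree is 2 — a generic line meets the curve in up to 2 points.
Then, from the visible intercepts: the x-axis gridline crossings are at x ∈ {-2, 0}; one y-axis crossing is at y = 0.
Finally, matching integer coefficients to the picture gives p.

x^2 + 2*x + 2*y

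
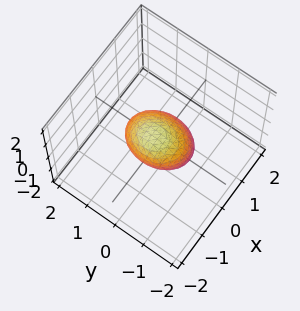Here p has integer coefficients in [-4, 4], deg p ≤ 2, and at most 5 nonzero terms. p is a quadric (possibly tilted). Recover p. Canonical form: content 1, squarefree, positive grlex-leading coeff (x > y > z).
(a) The degree is 2 — a generic line meets the surface in up to 2 points.
(b) Checking where it meets the axes: among the integer gridlines, it crosses the y-axis at y ∈ {-1, 1}; among the integer gridlines, it crosses the z-axis at z ∈ {-1, 1}.
(c) Assembling these constraints gives the stated polynomial.

3*x^2 + 2*x*z + 2*y^2 + 2*z^2 - 2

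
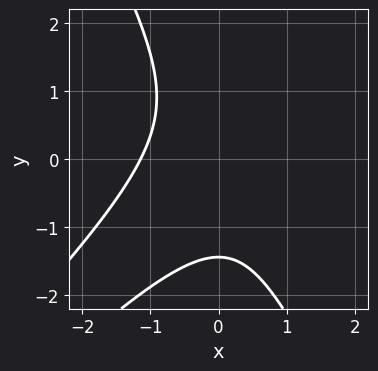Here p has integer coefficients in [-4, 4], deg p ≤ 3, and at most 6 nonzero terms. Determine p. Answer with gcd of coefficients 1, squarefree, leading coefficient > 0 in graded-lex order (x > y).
First, deg p = 3. A generic line meets the curve in up to 3 points.
Finally, putting this together gives p.

2*x^3 - 3*x^2*y + y^3 + 3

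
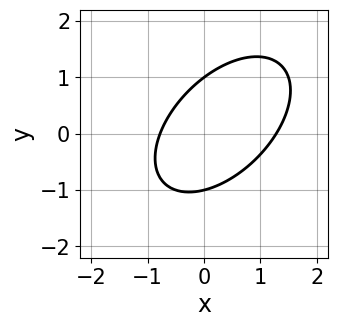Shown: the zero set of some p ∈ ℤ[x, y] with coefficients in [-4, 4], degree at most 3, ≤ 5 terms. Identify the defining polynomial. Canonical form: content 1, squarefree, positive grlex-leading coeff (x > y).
First, the degree is 2 — the shape is more complex than any degree-1 curve.
Then, reading off the gridlines: among the integer gridlines, it crosses the y-axis at y ∈ {-1, 1}.
Finally, together with the visible shape, these determine p as stated.

2*x^2 - 2*x*y + 2*y^2 - x - 2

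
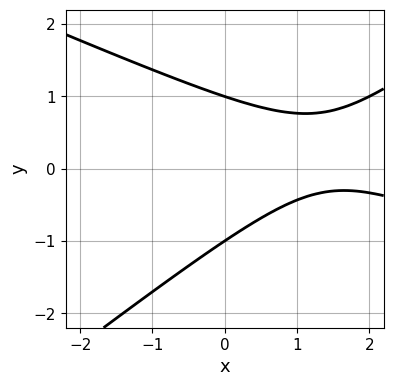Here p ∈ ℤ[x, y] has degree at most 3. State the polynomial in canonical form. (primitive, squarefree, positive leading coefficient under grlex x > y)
1. Degree: the shape is more complex than any degree-1 curve, so deg p = 2.
2. Reading off the gridlines: the y-axis gridline crossings are at y ∈ {-1, 1}; it misses every integer gridline on the x-axis.
3. Together with the visible shape, these determine p as stated.

x^2 + x*y - 3*y^2 - 3*x + 3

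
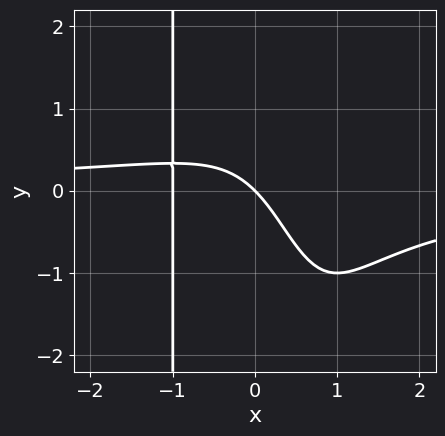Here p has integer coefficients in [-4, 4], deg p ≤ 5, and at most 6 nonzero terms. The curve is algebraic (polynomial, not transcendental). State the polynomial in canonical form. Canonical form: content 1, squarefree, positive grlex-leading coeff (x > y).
1. deg p = 4. The shape is more complex than any degree-3 curve.
2. Reading off the gridlines: the x-axis gridline crossings are at x ∈ {-1, 0}; it crosses the y-axis at the gridline y = 0.
3. These observations pin down the coefficients.

x^3*y + x^2 + x + y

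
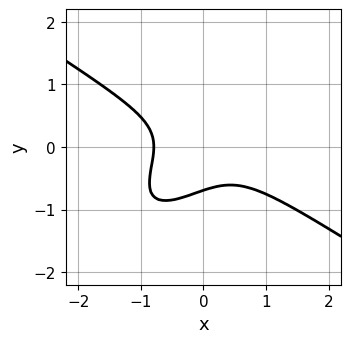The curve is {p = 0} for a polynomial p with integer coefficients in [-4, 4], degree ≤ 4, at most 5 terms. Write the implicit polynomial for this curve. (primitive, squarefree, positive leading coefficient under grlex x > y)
2*x^3 - 3*x*y^2 + 3*y^3 + 1

1. Degree: a generic line meets the curve in up to 3 points, so deg p = 3.
2. Solving for integer coefficients yields p as stated.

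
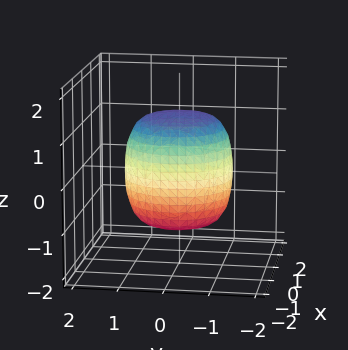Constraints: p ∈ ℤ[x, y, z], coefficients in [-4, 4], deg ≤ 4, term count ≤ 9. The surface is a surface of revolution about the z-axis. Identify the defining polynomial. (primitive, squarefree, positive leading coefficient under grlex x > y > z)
2*x^4 + 4*x^2*y^2 + 2*y^4 - x^2 - y^2 + 2*z^2 - 3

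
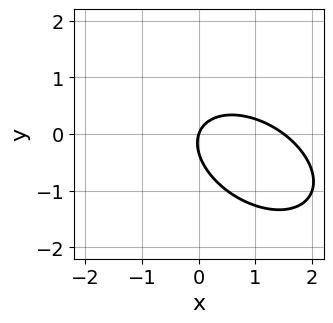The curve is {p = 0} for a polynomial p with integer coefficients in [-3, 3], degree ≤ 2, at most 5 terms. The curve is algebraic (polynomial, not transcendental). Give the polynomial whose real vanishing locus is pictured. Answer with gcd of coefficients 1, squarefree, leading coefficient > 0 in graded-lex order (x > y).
(a) Degree: a generic line meets the curve in up to 2 points, so deg p = 2.
(b) From the visible intercepts: one x-axis crossing is at x = 0; it crosses the y-axis at the gridline y = 0.
(c) Matching integer coefficients to the picture gives p.

2*x^2 + 2*x*y + 3*y^2 - 3*x + y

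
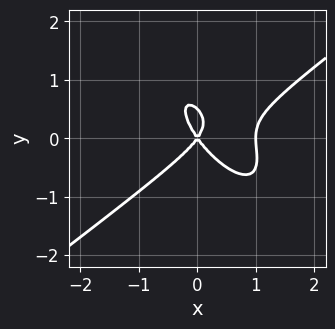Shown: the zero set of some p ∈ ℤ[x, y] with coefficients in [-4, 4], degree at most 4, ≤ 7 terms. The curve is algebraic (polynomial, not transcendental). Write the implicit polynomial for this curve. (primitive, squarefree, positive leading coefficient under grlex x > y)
2*x^3 - 2*x*y^2 - 2*y^3 - 2*x^2 + y^2

(a) The degree is 3 — no degree-2 curve has this shape.
(b) Observable constraints: among the integer gridlines, it crosses the x-axis at x ∈ {0, 1}; one y-axis crossing is at y = 0.
(c) Solving for integer coefficients yields p as stated.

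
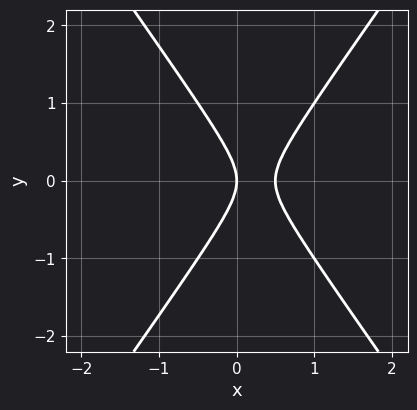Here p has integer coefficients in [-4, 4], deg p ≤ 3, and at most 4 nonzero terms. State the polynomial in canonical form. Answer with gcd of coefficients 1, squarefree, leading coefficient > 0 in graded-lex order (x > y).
2*x^2 - y^2 - x

1. The degree is 2 — a generic line meets the curve in up to 2 points.
2. Symmetries: the y ↦ −y reflection is a symmetry, so y appears only in even powers.
3. From the visible intercepts: one x-axis crossing is at x = 0; one y-axis crossing is at y = 0.
4. Matching integer coefficients to the picture gives p.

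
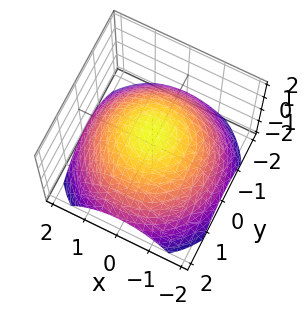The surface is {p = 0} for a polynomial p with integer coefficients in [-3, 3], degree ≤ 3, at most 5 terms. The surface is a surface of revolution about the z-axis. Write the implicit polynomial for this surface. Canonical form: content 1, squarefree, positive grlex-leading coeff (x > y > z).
First, deg p = 2.
Next, by symmetry, the z-axis is an axis of rotation, so x and y enter only as x² + y².
Then, reading off the gridlines: a circular section at z = 0 has radius between 1 and 2; it meets the z-axis at z = 1 (among the integer gridlines).
Finally, matching integer coefficients to the picture gives p.

x^2 + y^2 + 2*z - 2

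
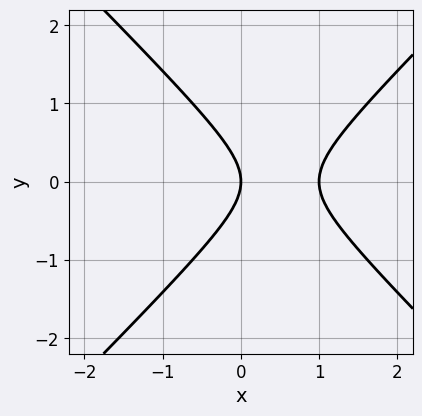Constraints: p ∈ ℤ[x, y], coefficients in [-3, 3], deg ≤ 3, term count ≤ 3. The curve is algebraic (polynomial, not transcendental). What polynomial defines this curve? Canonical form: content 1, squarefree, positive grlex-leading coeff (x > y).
The degree is 2 — the shape is more complex than any degree-1 curve.
Symmetries: it's symmetric under y → −y, forcing even powers of y.
Reading off the gridlines: the x-axis gridline crossings are at x ∈ {0, 1}; it crosses the y-axis at the gridline y = 0.
Together with the visible shape, these determine p as stated.

x^2 - y^2 - x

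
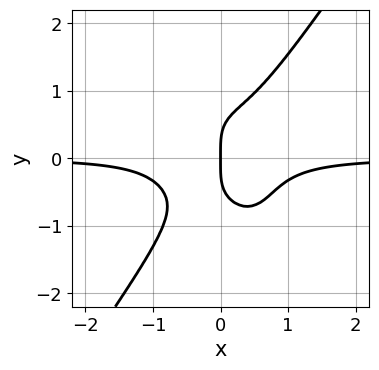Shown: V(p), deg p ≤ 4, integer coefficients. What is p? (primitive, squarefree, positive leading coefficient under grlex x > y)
(a) deg p = 4. No degree-3 curve has this shape.
(b) Against the integer gridlines: it meets the y-axis at y = 0 (among the integer gridlines); one x-axis crossing is at x = 0.
(c) The integer polynomial consistent with all of this is the stated p.

3*x^3*y - y^4 + x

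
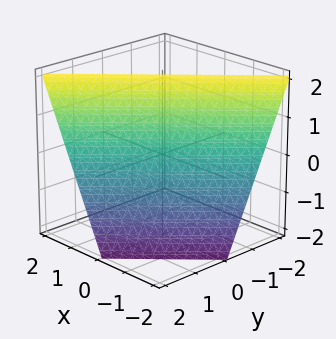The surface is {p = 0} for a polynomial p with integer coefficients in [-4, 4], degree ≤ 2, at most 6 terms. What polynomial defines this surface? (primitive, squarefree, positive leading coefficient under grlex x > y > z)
2*x - 2*y - z + 2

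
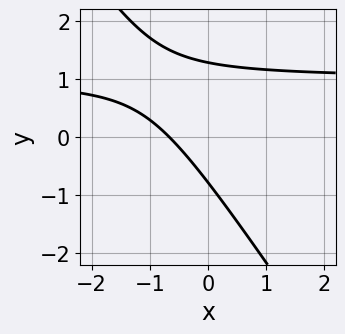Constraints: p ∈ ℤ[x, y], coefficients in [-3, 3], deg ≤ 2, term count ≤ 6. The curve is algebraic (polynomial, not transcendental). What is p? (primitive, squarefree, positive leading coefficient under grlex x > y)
First, deg p = 2. A generic line meets the curve in up to 2 points.
Finally, putting this together gives p.

3*x*y + 2*y^2 - 3*x - y - 2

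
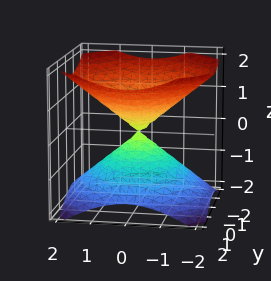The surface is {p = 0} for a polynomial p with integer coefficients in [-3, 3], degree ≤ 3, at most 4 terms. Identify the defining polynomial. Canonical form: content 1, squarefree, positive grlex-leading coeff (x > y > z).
2*x^2 + 2*y^2 - 3*z^2

There are 2 components. Treating them together as one polynomial.
deg p = 2. A double cone through the origin; a quadric.
Symmetry: every cross-section ⟂ z is a circle, so x, y appear only via x² + y²; mirror symmetry z ↦ −z ⇒ only even powers of z.
From the axis intercepts and sections: it meets the x-axis at x = 0 (among the integer gridlines); it crosses the z-axis at the gridline z = 0; one y-axis crossing is at y = 0; a circular section at z = -1 has radius between 1 and 2.
These observations pin down the coefficients.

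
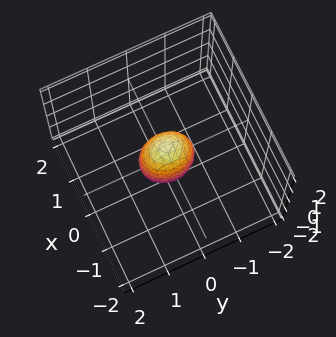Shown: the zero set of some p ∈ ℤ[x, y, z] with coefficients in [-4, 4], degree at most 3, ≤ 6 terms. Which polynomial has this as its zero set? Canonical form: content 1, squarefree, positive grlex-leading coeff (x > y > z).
3*x^2 + 2*y^2 + z^2 - 1

First, the degree is 2 — a closed, bounded, convex surface; a quadric.
Next, symmetries: mirror symmetry y ↦ −y ⇒ only even powers of y; the x ↦ −x reflection is a symmetry, so x appears only in even powers; it's symmetric under z → −z, forcing even powers of z.
Next, reading off the gridlines: the z-axis gridline crossings are at z ∈ {-1, 1}.
Finally, fitting integer coefficients to these (and the overall shape) gives p.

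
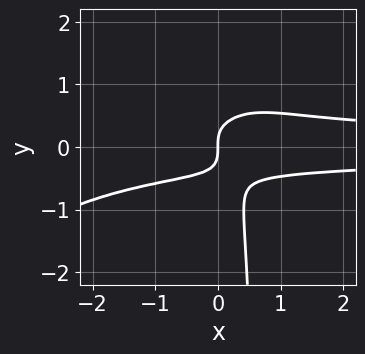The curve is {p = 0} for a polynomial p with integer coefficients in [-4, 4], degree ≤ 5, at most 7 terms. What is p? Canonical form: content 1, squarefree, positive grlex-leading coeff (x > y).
2*x^2*y^2 - 3*x*y^3 + 2*x*y^2 + 2*y^3 - x

1. Degree: no degree-3 curve has this shape, so deg p = 4.
2. Reading off the gridlines: it meets the y-axis at y = 0 (among the integer gridlines); one x-axis crossing is at x = 0.
3. Matching integer coefficients to the picture gives p.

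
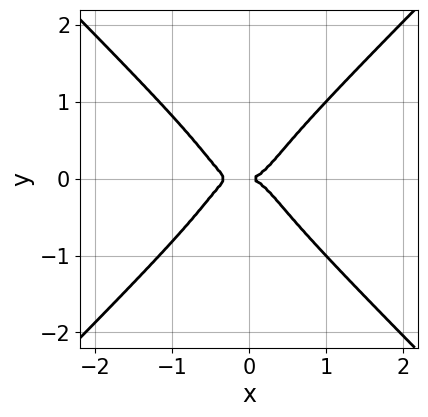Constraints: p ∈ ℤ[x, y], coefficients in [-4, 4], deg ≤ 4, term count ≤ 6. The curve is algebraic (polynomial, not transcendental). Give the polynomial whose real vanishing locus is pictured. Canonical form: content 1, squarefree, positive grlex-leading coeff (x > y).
3*x^4 - 3*y^4 + x^3 - y^2

First, deg p = 4. A generic line meets the curve in up to 4 points.
Next, symmetries: the y ↦ −y reflection is a symmetry, so y appears only in even powers.
Next, against the integer gridlines: it crosses the y-axis at the gridline y = 0; it meets the x-axis at x = 0 (among the integer gridlines).
Finally, matching integer coefficients to the picture gives p.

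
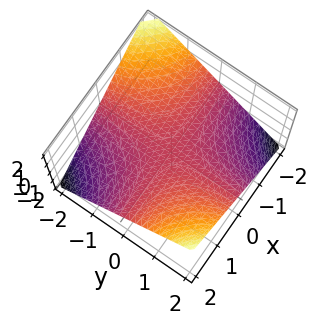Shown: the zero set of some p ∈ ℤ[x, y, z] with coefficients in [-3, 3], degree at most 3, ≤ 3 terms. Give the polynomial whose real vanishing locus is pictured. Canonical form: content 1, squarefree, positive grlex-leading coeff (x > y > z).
Degree: a saddle surface; a quadric, so deg p = 2.
Against the integer gridlines: the visible x-axis segment lies entirely on the surface; the visible y-axis segment lies entirely on the surface; it meets the z-axis at z = 0 (among the integer gridlines).
Matching integer coefficients to the picture gives p.

x*y - 2*z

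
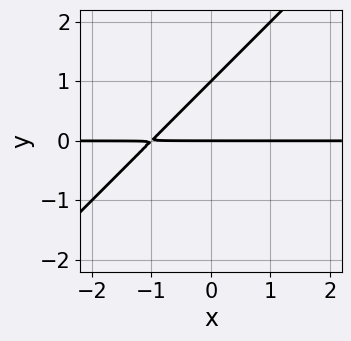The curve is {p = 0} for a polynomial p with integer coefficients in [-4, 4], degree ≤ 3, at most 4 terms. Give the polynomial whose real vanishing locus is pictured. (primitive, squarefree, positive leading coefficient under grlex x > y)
(a) Degree: no degree-1 curve has this shape, so deg p = 2.
(b) Observable constraints: the visible x-axis segment lies entirely on the curve; the y-axis gridline crossings are at y ∈ {0, 1}.
(c) Assembling these constraints gives the stated polynomial.

x*y - y^2 + y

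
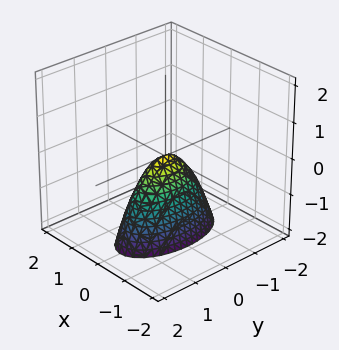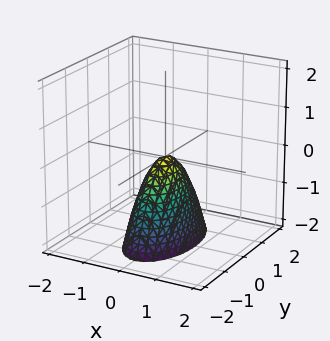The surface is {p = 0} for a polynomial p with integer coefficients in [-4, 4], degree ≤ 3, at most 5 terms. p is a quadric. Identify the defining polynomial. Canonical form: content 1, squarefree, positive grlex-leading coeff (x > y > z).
1. Degree: a paraboloid; a quadric, so deg p = 2.
2. Symmetries: the x ↦ −x reflection is a symmetry, so x appears only in even powers; the y ↦ −y reflection is a symmetry, so y appears only in even powers.
3. Checking where it meets the axes: it crosses the z-axis at the gridline z = 0; it crosses the y-axis at the gridline y = 0.
4. Matching integer coefficients to the picture gives p.

3*x^2 + y^2 + z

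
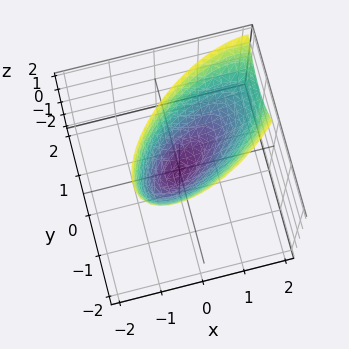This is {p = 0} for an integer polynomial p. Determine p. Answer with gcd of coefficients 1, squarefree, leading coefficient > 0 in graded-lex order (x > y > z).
2*x^2 - 3*x*y - x*z + 3*y^2 - 2*z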